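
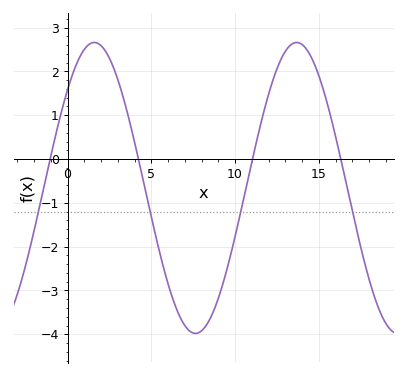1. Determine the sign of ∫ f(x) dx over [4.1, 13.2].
negative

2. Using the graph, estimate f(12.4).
2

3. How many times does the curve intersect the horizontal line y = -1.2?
4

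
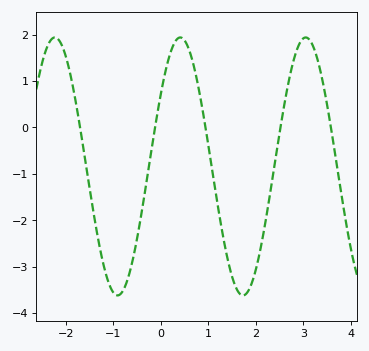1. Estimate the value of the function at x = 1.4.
-2.8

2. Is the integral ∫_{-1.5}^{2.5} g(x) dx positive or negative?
negative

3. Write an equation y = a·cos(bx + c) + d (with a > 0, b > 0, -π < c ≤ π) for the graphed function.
y = 2.78cos(2.38x - 0.98) - 0.84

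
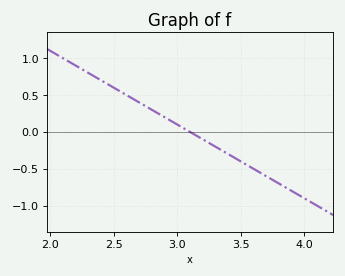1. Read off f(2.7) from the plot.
0.4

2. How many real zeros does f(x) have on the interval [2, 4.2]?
1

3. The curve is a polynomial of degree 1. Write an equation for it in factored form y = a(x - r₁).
y = -1(x - 3.1)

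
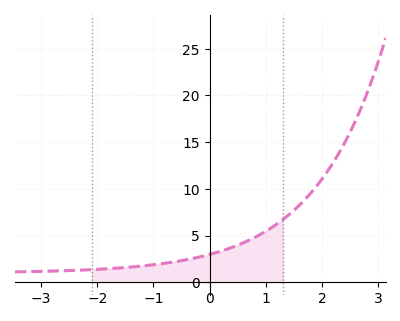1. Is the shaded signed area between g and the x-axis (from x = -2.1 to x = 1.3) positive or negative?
positive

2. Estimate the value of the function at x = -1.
2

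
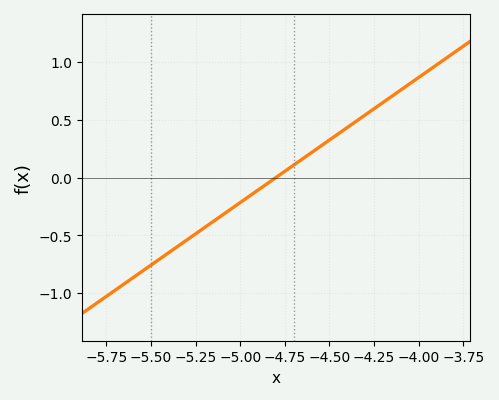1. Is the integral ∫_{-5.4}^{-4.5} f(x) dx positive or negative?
negative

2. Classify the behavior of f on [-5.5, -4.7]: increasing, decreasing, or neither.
increasing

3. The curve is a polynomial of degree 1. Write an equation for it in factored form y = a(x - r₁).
y = 1.08(x + 4.8)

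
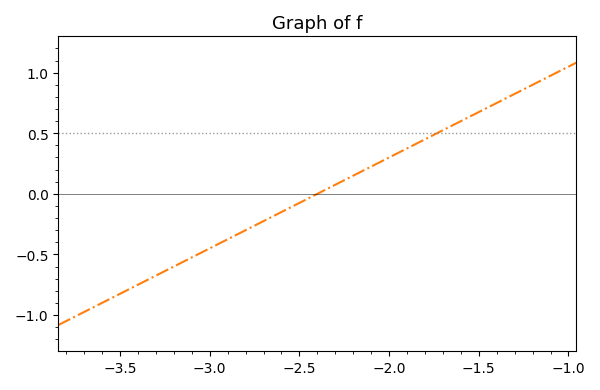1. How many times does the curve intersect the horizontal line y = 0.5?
1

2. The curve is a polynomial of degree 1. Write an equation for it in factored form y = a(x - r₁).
y = 0.75(x + 2.4)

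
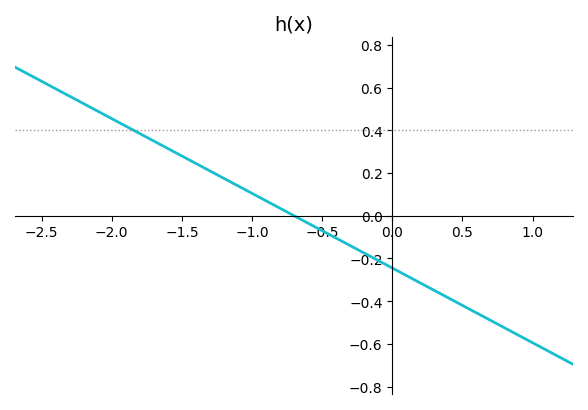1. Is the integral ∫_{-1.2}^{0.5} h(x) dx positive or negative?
negative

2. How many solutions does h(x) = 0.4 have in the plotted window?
1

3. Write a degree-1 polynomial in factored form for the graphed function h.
y = -0.35(x + 0.7)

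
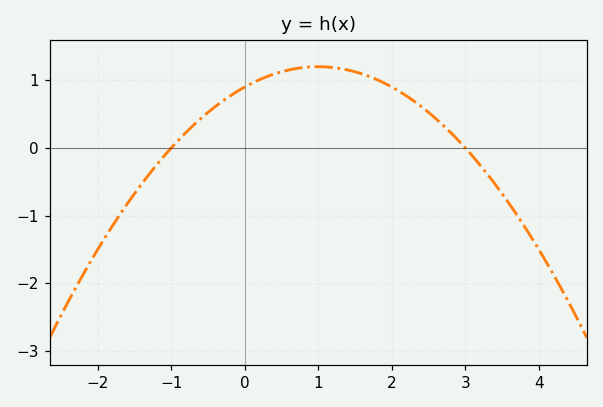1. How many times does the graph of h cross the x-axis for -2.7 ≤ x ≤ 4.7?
2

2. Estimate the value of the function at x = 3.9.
-1.3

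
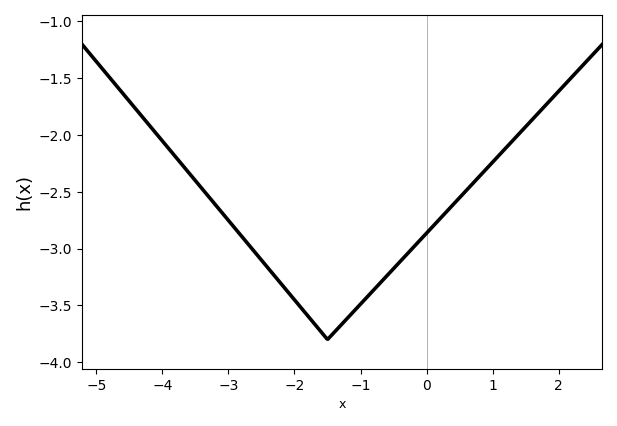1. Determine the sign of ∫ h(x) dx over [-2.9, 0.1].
negative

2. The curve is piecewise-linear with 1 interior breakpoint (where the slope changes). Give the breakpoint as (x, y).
(-1.5, -3.8)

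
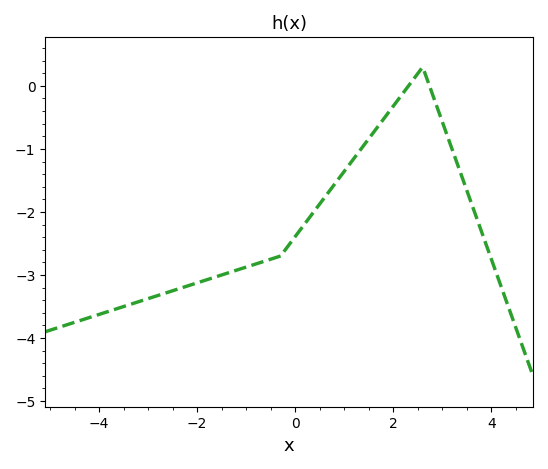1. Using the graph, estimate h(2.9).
-0.354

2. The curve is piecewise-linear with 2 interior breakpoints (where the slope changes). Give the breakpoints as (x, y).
(-0.3, -2.7); (2.6, 0.3)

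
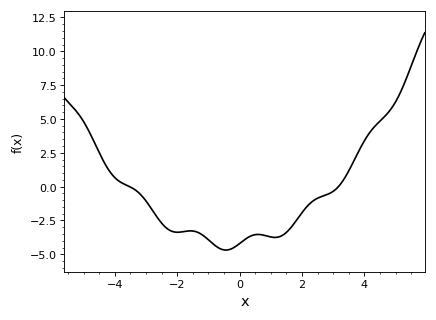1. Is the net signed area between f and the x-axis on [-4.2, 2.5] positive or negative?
negative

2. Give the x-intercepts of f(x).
-3.52, 3.17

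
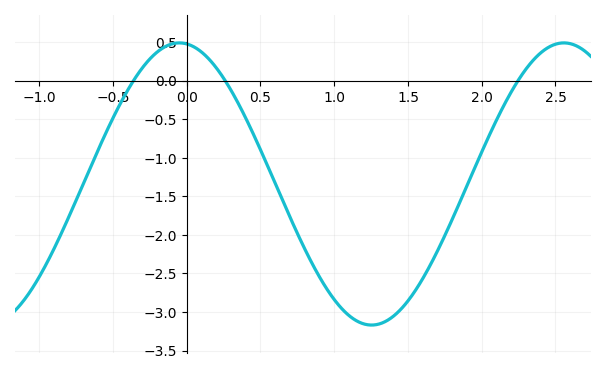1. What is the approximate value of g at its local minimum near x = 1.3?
-3.17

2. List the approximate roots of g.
-0.361, 0.261, 2.25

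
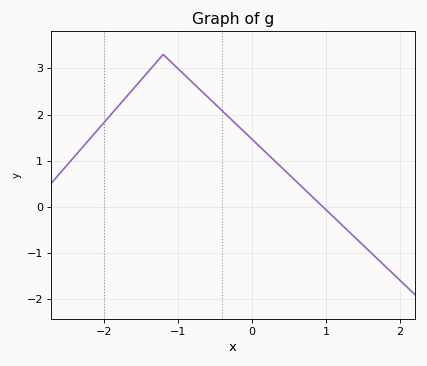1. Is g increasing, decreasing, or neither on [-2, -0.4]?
neither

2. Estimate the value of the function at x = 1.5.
-0.824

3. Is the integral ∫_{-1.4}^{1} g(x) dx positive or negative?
positive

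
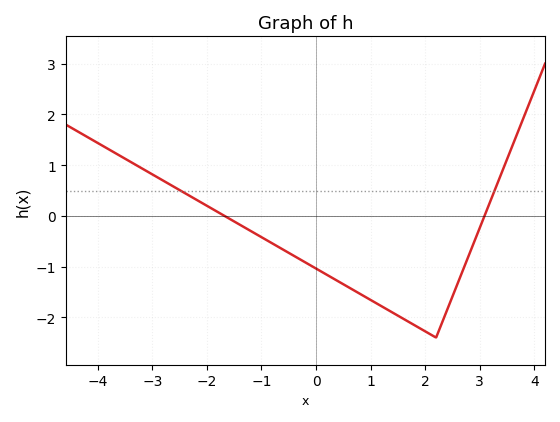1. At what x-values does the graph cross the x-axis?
-1.6, 3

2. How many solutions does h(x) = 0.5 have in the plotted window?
2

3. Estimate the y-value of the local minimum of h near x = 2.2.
-2.4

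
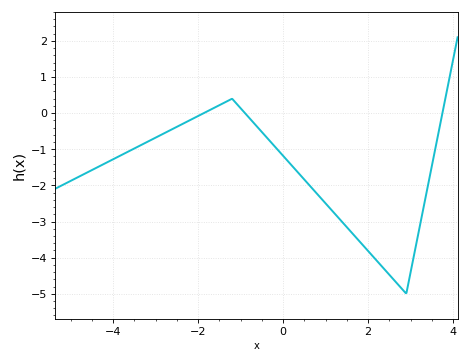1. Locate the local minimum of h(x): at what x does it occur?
2.8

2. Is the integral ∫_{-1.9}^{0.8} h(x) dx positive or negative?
negative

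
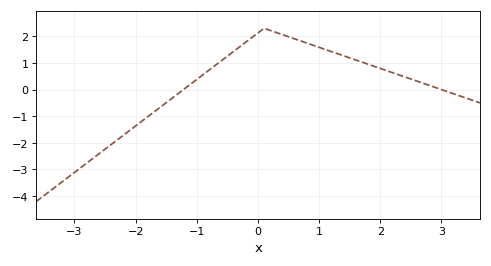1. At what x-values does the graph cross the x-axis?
-1.22, 3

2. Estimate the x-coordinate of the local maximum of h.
0.101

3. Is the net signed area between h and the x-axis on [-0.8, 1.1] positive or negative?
positive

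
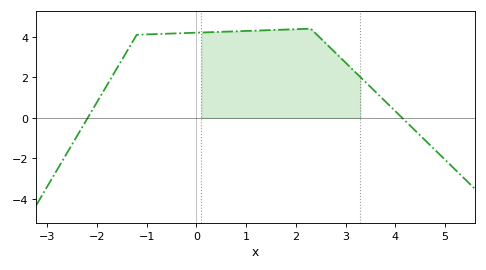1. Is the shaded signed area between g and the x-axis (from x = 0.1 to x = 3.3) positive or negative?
positive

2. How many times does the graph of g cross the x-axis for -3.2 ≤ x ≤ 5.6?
2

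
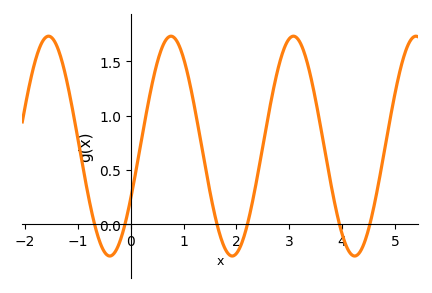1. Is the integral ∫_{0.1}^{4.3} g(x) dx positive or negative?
positive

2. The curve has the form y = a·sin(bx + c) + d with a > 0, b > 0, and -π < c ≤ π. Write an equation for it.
y = 1.01sin(2.71x - 0.492) + 0.72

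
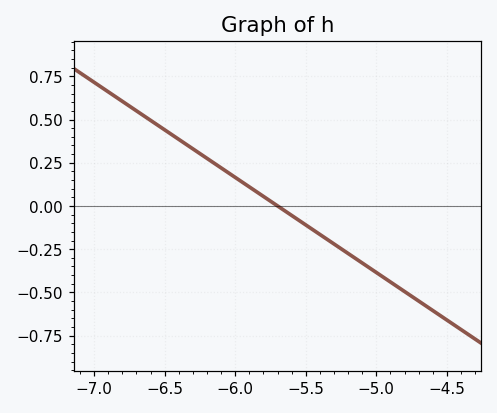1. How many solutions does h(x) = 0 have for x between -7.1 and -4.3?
1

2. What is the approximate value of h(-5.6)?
-0.06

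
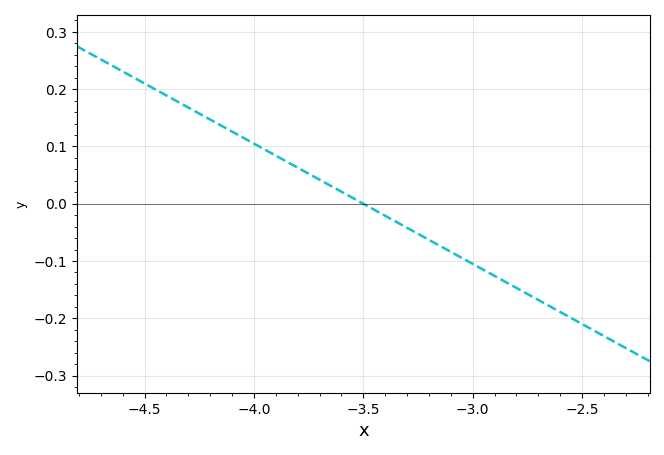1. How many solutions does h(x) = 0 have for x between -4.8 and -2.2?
1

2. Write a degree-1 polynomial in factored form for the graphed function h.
y = -0.21(x + 3.5)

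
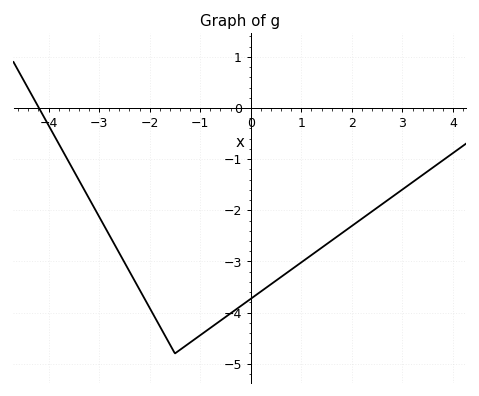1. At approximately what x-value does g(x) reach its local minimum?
-1.5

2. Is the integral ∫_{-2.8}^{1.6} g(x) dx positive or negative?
negative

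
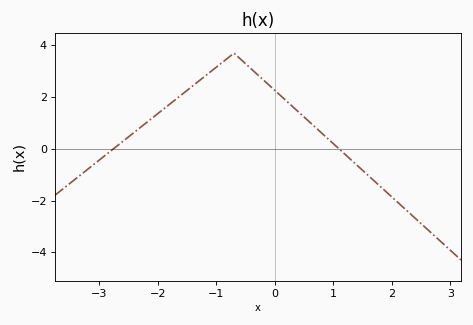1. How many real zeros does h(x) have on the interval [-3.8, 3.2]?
2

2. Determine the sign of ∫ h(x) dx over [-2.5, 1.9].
positive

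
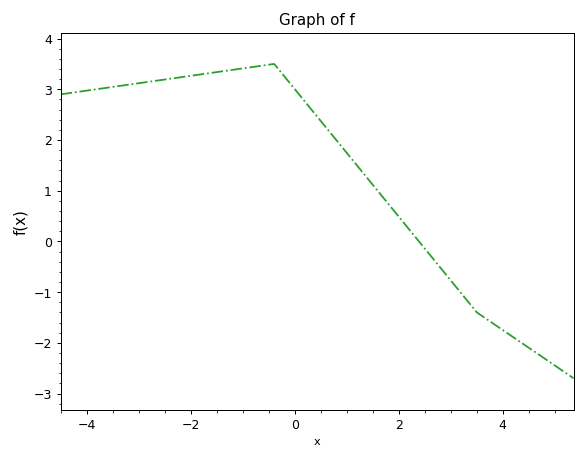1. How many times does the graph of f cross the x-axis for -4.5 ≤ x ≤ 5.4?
1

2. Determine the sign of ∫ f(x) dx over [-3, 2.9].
positive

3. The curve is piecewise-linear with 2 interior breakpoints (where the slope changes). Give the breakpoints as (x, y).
(-0.4, 3.5); (3.5, -1.4)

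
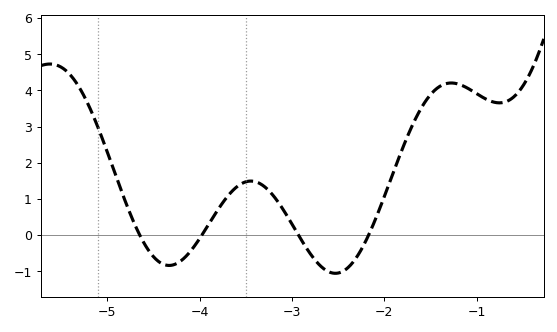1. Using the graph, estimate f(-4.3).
-0.834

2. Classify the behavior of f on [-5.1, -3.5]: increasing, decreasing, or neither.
neither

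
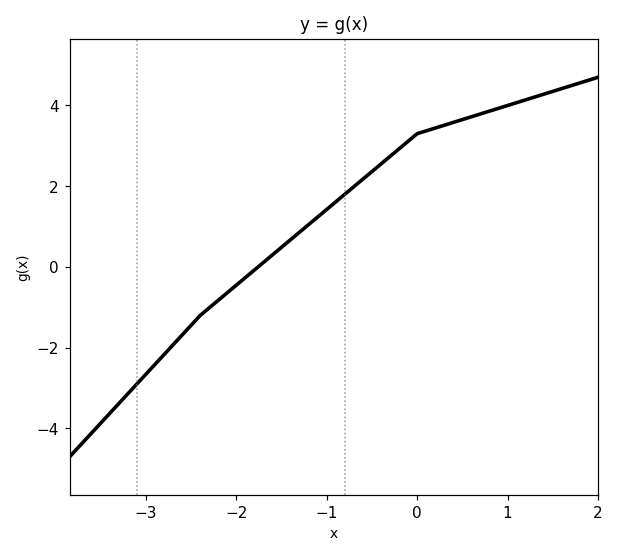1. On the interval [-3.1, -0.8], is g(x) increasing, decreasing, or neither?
increasing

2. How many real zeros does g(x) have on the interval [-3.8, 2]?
1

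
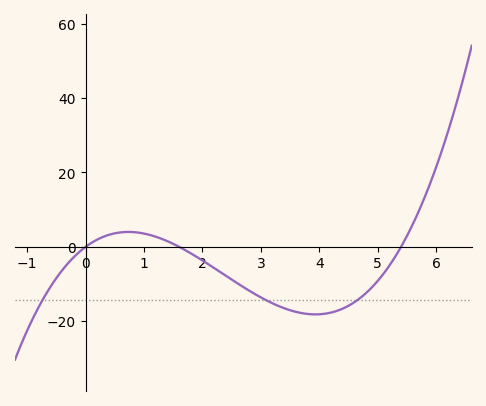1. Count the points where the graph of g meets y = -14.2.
3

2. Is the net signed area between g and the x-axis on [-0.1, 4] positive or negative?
negative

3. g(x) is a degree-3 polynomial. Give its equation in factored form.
y = 1.35(x - 0)(x - 1.6)(x - 5.4)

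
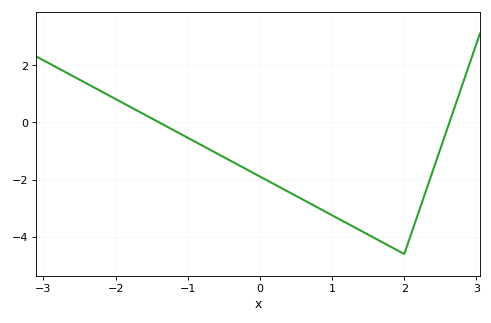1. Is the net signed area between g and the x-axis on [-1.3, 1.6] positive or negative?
negative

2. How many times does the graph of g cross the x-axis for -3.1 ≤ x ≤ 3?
2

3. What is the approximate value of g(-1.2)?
-0.27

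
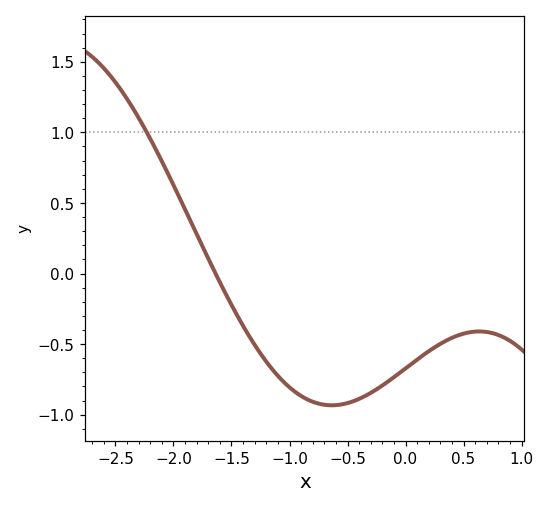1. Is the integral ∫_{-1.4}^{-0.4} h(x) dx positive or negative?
negative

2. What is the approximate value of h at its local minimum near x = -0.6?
-0.934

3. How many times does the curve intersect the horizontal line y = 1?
1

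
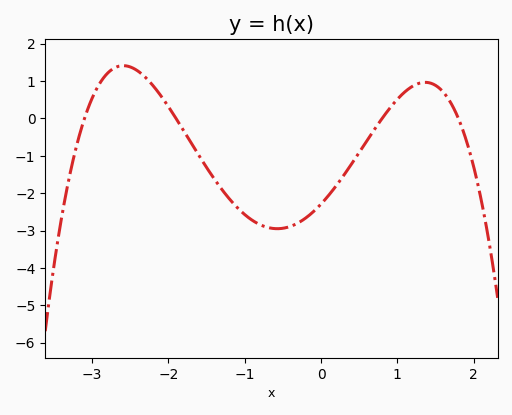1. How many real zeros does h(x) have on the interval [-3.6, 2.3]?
4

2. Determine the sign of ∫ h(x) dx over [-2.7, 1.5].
negative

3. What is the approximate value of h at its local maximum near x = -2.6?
1.41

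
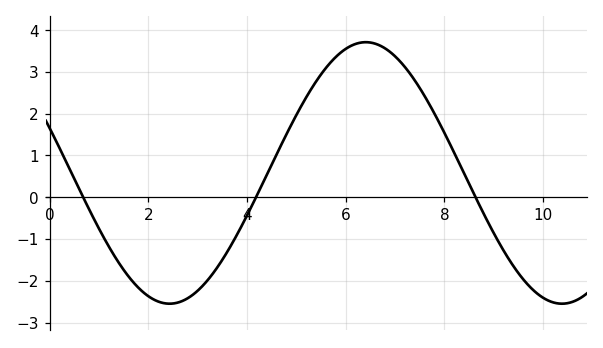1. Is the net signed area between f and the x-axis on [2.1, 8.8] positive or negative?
positive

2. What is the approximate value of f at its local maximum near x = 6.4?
3.71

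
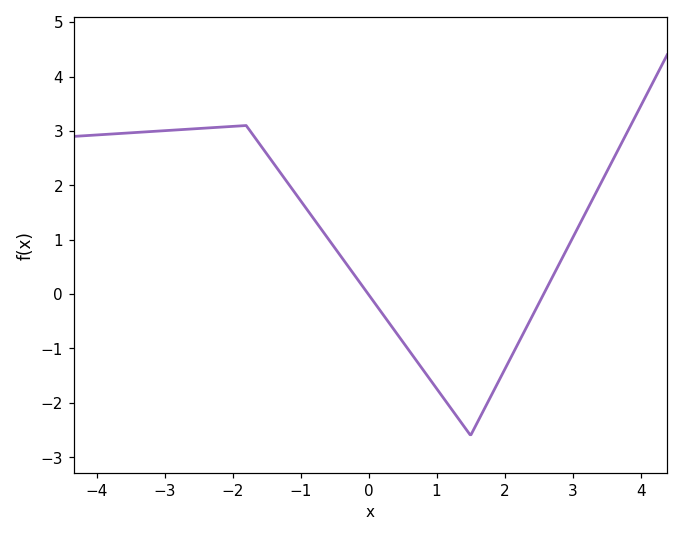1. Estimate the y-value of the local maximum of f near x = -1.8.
3.1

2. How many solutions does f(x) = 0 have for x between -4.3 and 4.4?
2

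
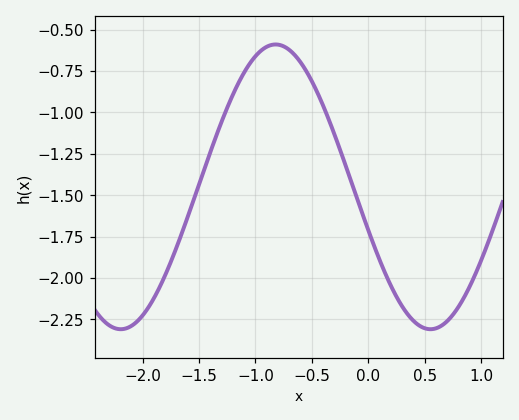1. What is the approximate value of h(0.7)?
-2.26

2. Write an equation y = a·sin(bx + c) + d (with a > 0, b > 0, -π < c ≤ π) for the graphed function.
y = 0.86sin(2.3x - 2.8) - 1.45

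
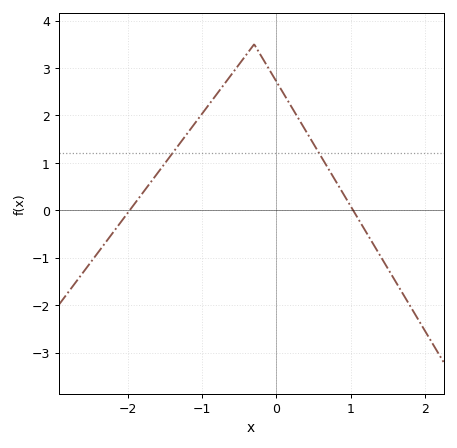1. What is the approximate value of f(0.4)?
1.7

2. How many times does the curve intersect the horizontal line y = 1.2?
2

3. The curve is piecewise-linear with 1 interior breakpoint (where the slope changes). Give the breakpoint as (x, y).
(-0.3, 3.5)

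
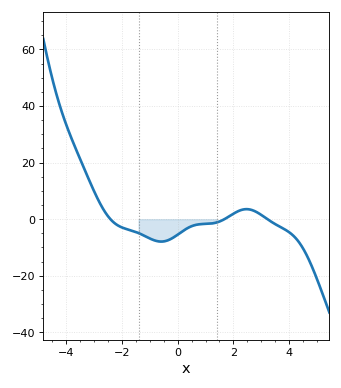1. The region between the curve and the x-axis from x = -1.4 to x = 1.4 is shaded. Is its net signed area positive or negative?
negative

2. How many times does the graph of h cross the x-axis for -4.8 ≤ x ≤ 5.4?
3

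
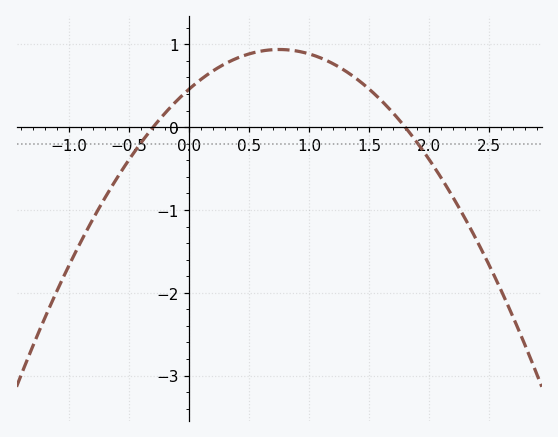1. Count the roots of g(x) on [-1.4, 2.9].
2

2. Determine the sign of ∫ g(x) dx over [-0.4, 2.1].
positive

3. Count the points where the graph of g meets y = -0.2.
2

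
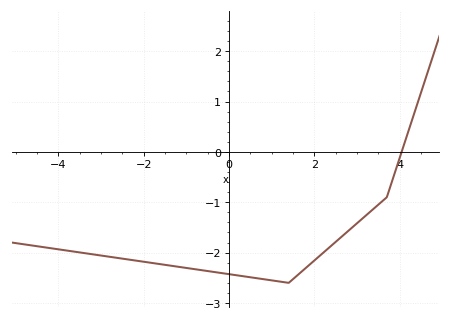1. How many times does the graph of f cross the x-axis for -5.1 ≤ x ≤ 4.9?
1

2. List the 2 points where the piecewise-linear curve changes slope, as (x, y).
(1.4, -2.6); (3.7, -0.9)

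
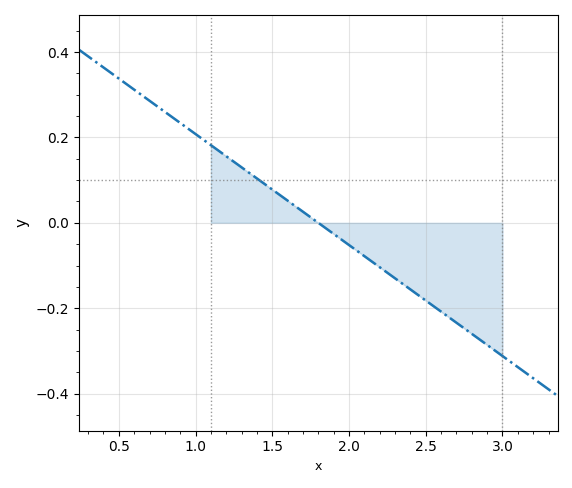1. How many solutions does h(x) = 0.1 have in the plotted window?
1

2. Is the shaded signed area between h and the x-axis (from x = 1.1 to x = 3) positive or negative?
negative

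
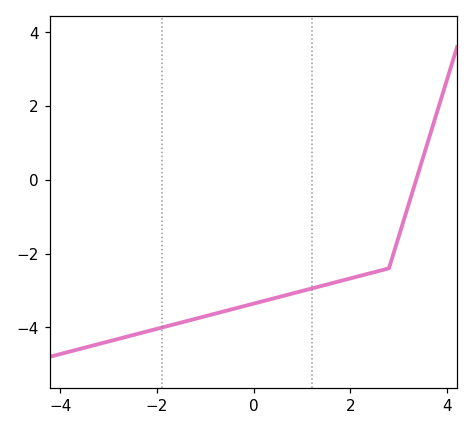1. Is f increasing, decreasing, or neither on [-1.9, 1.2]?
increasing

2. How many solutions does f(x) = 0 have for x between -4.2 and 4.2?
1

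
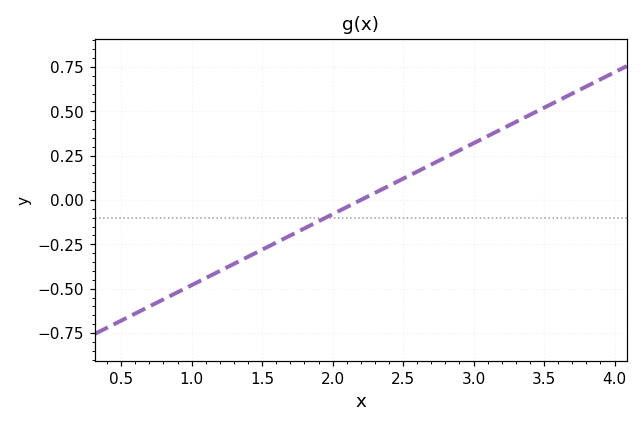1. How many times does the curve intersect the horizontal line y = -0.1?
1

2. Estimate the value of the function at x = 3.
0.32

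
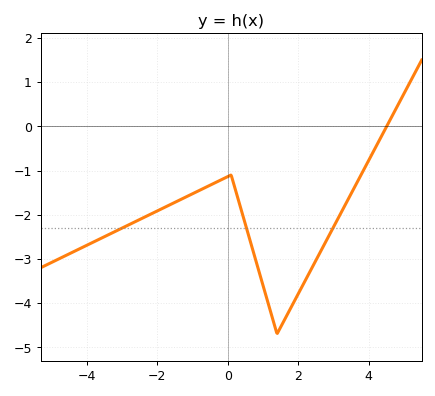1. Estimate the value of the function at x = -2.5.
-2.1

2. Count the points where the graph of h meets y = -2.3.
3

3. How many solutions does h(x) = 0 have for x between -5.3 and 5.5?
1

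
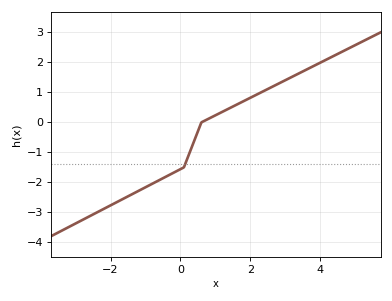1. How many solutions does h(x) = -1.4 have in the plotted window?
1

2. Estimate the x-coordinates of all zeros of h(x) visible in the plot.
0.6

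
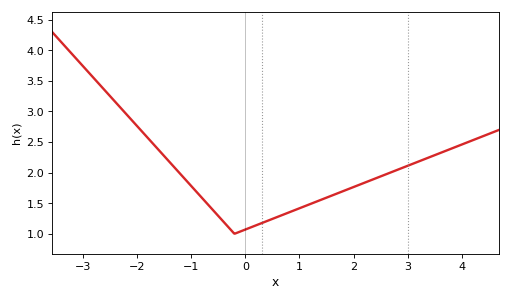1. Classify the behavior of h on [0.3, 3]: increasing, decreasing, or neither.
increasing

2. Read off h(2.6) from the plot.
1.97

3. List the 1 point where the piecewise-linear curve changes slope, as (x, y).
(-0.2, 1)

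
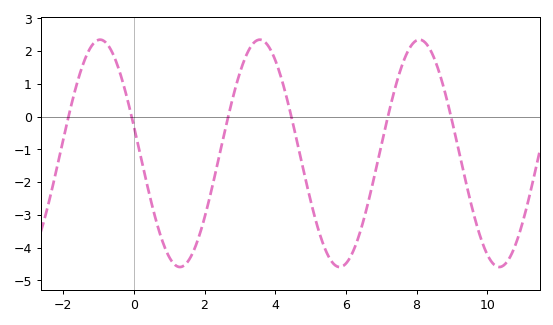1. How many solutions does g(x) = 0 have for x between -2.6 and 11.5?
6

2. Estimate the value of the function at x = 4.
1.73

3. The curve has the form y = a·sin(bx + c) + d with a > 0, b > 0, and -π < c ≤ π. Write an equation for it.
y = 3.47sin(1.39x + 2.9) - 1.12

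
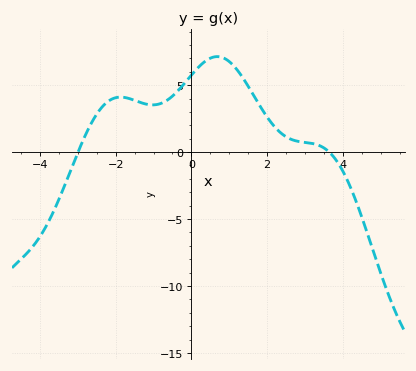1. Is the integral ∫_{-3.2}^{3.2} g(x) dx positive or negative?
positive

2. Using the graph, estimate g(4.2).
-2.5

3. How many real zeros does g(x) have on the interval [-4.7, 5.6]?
2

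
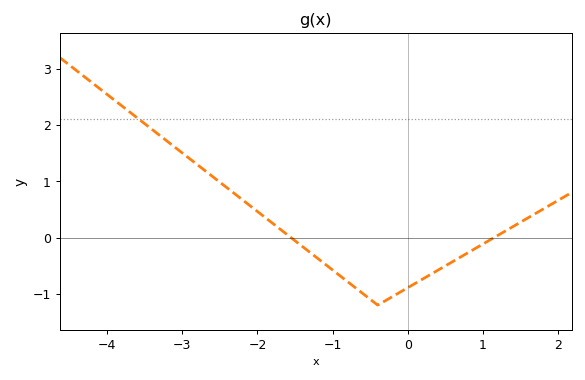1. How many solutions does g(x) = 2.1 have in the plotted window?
1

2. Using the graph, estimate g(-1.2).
-0.368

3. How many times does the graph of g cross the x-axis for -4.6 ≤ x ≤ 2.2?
2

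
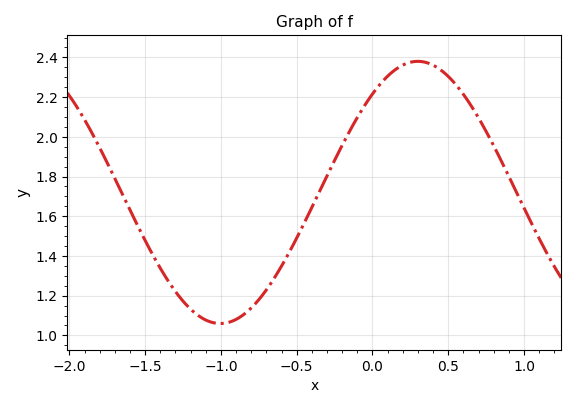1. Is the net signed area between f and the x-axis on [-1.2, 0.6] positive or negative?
positive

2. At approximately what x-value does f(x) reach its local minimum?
-1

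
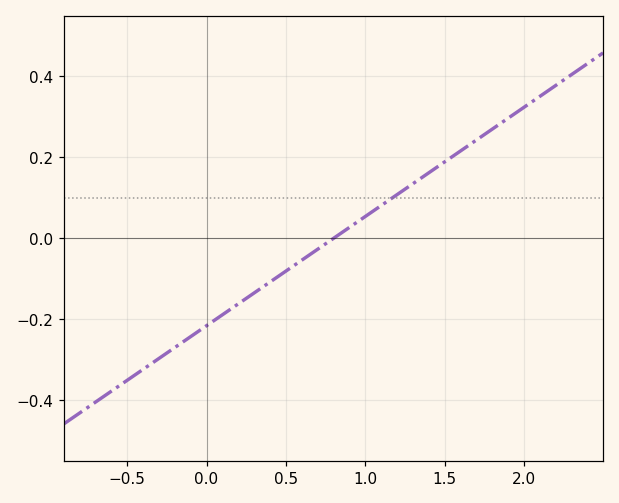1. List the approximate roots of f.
0.8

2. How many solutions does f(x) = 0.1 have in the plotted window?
1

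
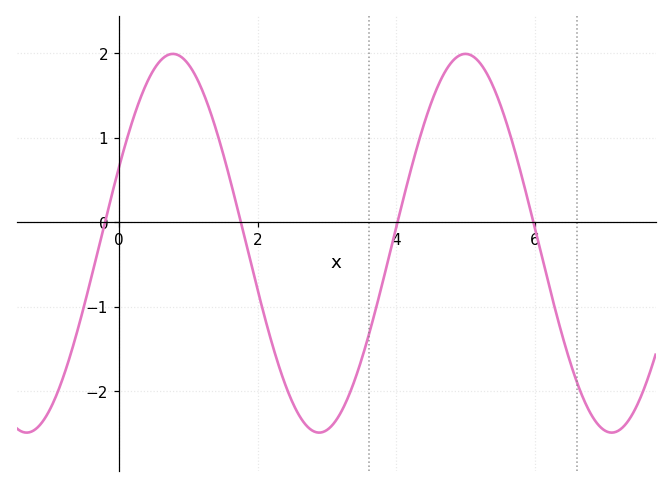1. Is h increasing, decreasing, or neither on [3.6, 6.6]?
neither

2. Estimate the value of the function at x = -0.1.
0.33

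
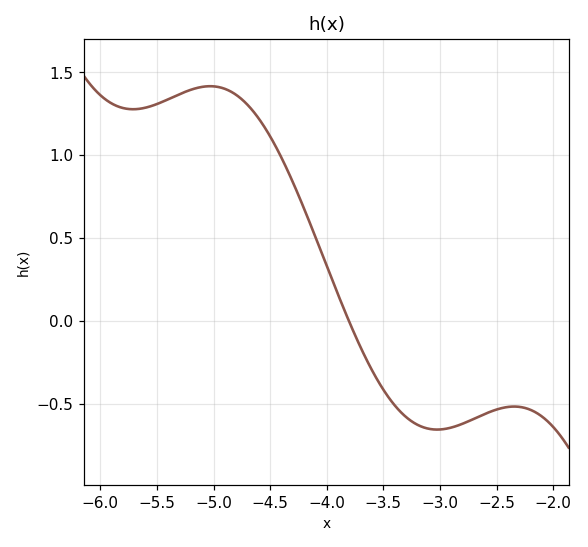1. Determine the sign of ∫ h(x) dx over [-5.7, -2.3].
positive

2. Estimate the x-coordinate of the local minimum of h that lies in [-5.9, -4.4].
-5.7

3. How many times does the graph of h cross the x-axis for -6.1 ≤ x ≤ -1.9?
1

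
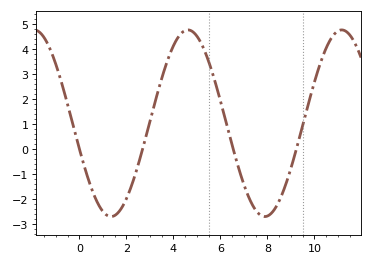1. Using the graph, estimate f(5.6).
3.23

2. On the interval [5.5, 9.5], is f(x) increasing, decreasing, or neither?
neither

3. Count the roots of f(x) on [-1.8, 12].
4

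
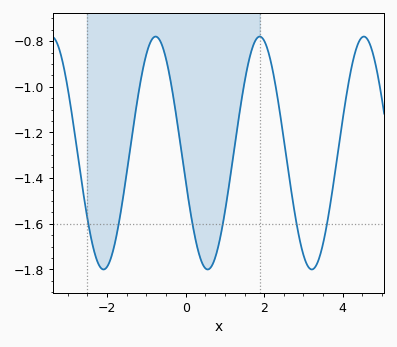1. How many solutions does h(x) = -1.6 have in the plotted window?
6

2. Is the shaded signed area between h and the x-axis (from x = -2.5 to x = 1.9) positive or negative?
negative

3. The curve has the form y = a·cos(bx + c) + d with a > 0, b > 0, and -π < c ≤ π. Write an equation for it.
y = 0.51cos(2.37x + 1.81) - 1.29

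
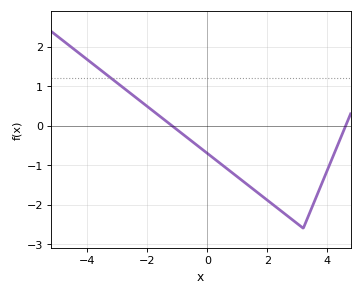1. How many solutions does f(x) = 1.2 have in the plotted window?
1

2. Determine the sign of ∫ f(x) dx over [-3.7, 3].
negative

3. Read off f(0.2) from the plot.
-0.817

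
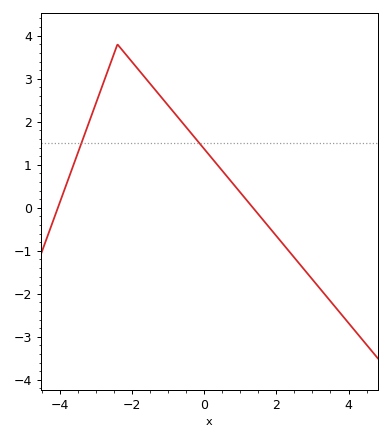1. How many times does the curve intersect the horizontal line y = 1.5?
2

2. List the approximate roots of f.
-4, 1.4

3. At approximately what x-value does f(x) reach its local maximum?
-2.4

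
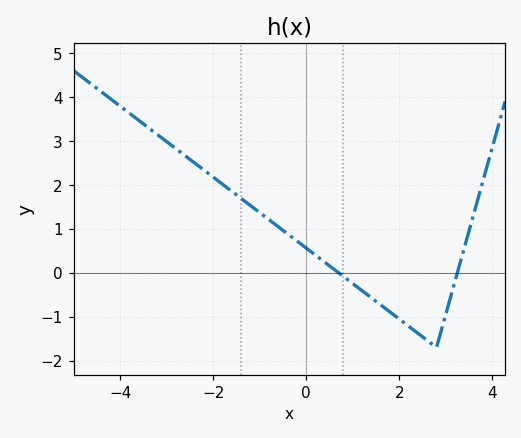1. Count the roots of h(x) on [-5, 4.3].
2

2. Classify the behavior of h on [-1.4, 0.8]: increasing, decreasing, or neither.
decreasing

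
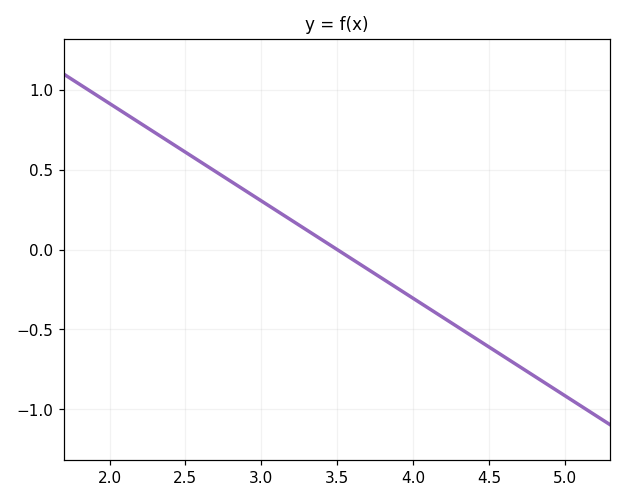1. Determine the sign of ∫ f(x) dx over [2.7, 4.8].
negative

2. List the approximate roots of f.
3.5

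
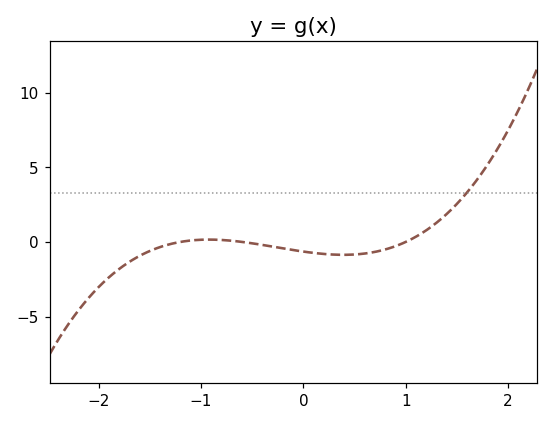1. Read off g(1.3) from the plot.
1.5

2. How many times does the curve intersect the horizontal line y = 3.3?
1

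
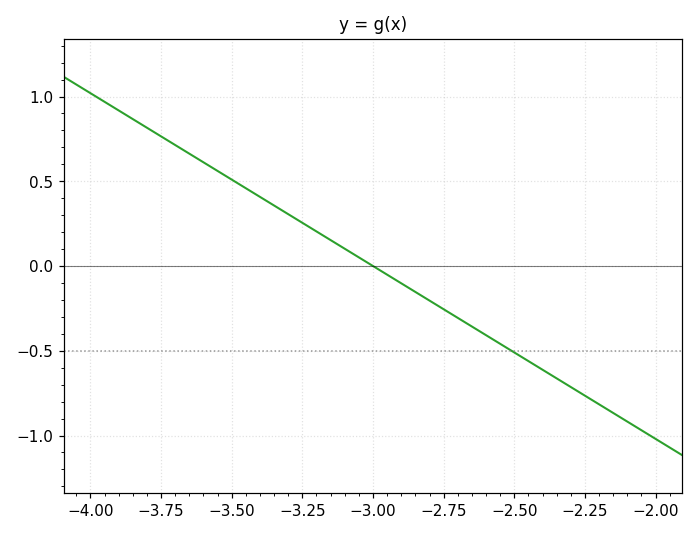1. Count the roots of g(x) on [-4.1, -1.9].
1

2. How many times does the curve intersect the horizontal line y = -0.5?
1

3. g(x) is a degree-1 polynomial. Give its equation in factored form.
y = -1.02(x + 3)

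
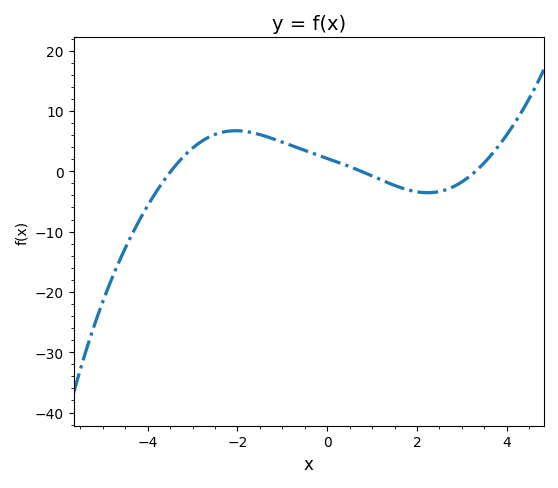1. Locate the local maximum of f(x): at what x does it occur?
-2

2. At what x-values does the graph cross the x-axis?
-3.4, 0.8, 3.4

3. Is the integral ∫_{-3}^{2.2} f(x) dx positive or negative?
positive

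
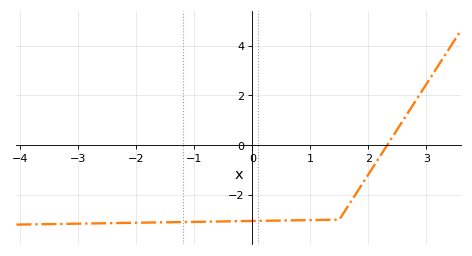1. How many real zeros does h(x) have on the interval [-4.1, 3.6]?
1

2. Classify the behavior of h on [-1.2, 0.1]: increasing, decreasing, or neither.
increasing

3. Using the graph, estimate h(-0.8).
-3.08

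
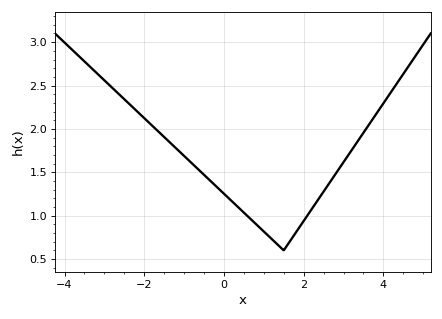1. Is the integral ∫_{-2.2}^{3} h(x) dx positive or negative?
positive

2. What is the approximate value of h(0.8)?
0.905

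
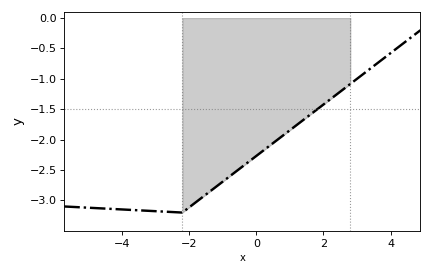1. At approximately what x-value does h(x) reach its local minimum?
-2.2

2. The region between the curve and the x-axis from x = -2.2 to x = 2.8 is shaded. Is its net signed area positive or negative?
negative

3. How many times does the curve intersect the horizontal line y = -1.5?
1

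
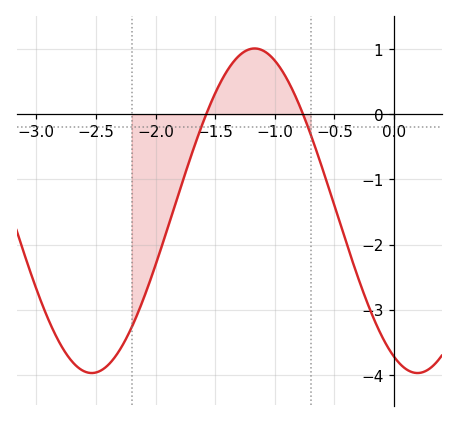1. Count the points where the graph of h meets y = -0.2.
2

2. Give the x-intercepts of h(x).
-1.58, -0.764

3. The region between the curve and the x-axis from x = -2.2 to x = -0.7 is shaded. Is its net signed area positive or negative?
negative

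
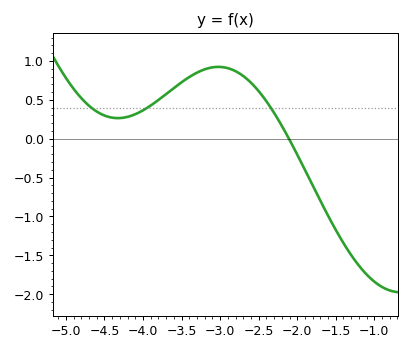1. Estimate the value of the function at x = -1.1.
-1.75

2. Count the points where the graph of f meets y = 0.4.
3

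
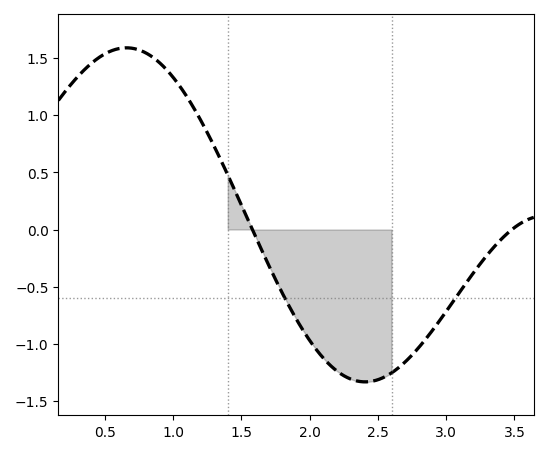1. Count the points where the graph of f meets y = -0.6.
2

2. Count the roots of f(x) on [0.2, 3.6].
2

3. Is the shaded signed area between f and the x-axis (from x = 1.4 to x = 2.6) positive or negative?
negative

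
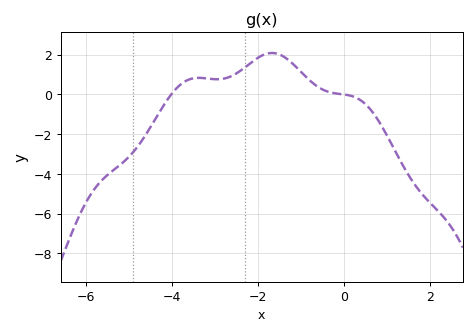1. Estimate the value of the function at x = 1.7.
-4.68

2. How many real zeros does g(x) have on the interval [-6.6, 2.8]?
2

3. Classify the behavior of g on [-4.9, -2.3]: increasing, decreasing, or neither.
neither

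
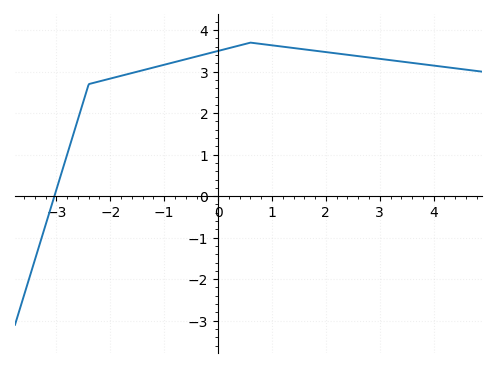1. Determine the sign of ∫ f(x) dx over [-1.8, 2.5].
positive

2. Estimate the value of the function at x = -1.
3.2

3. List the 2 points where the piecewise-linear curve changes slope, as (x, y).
(-2.4, 2.7); (0.6, 3.7)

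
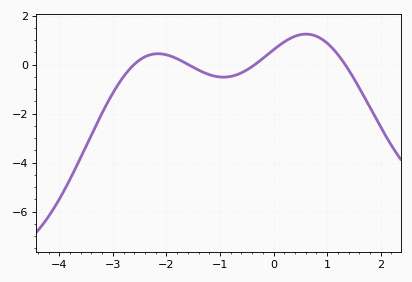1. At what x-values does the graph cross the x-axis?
-2.6, -1.6, -0.3, 1.3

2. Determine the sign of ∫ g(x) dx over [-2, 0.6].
positive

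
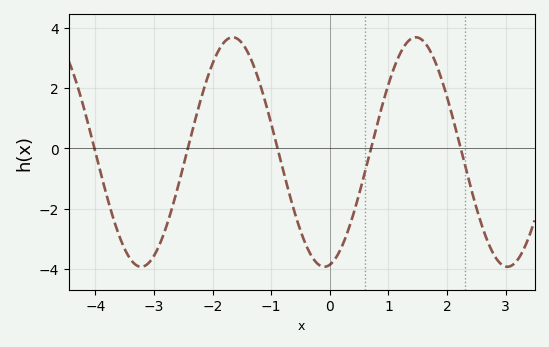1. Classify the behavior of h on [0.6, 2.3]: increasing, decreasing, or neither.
neither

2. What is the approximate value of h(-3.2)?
-4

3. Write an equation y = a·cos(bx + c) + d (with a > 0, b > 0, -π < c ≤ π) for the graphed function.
y = 3.8cos(2x - 3) - 0.12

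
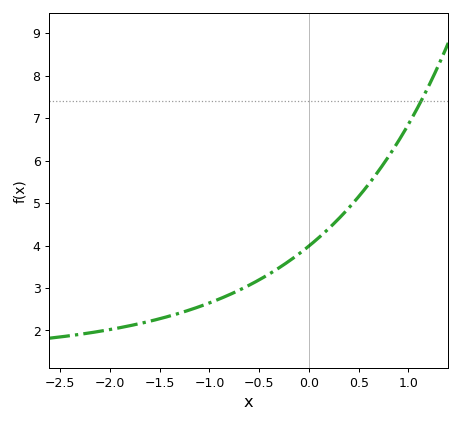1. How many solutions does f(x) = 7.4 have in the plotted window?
1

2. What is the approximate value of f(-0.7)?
2.95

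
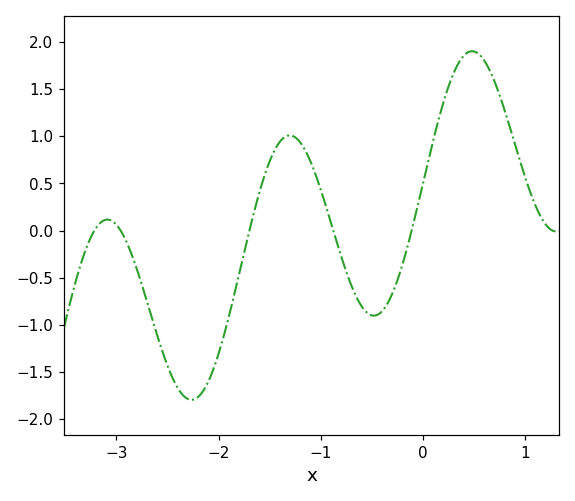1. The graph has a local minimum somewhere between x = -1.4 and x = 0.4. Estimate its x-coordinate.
-0.5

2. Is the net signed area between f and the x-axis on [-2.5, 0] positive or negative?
negative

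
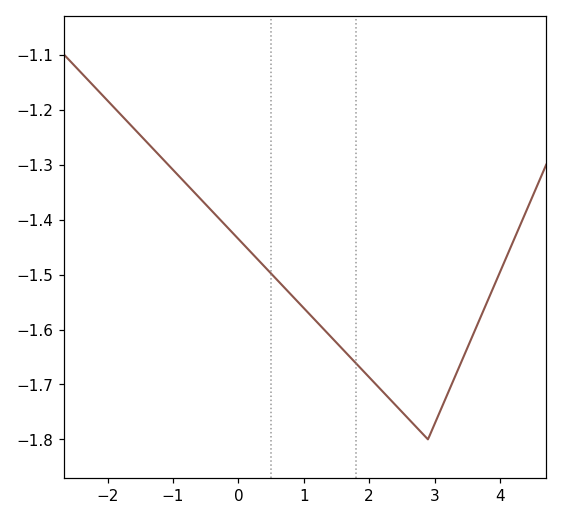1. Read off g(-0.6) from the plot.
-1.36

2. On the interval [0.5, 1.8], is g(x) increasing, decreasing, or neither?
decreasing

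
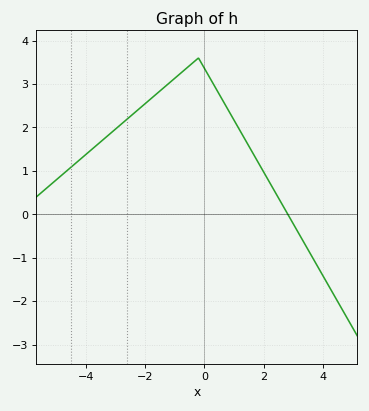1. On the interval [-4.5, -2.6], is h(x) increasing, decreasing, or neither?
increasing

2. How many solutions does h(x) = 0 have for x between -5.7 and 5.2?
1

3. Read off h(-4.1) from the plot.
1.32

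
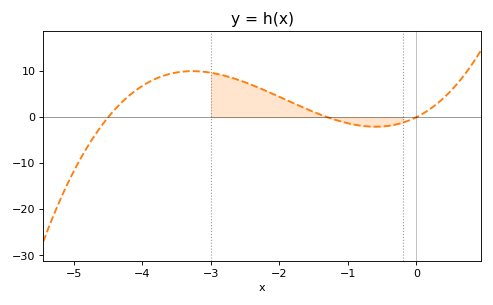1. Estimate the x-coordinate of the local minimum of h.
-0.597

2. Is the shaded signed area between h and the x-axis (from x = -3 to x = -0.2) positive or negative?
positive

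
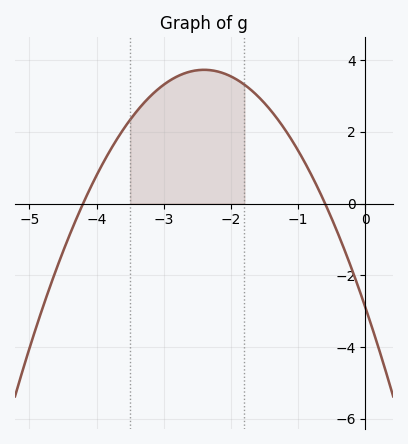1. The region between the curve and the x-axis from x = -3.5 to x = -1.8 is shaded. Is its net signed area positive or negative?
positive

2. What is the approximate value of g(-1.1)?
1.8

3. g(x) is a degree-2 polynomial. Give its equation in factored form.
y = -1.15(x + 4.2)(x + 0.6)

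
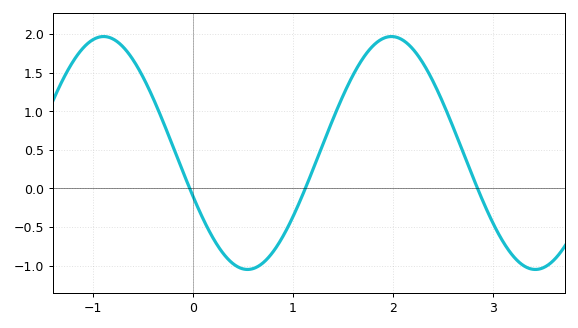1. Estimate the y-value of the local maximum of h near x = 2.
1.95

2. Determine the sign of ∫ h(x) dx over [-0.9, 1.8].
positive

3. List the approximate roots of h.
0, 1.1, 2.8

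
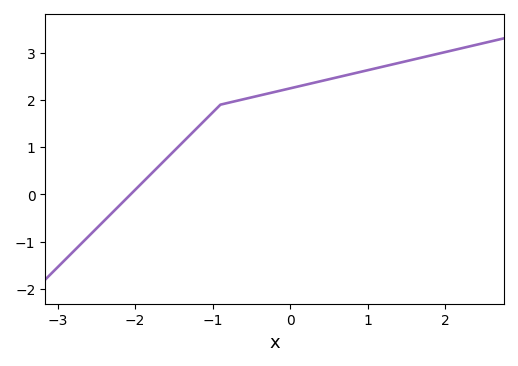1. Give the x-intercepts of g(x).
-2.06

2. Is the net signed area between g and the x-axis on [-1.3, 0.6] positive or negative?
positive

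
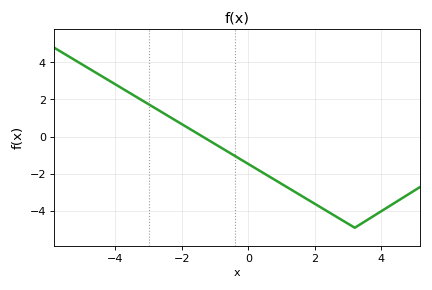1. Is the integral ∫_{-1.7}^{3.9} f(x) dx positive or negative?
negative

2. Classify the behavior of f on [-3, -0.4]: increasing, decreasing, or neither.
decreasing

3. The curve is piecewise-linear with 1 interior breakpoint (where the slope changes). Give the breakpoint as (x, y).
(3.2, -4.9)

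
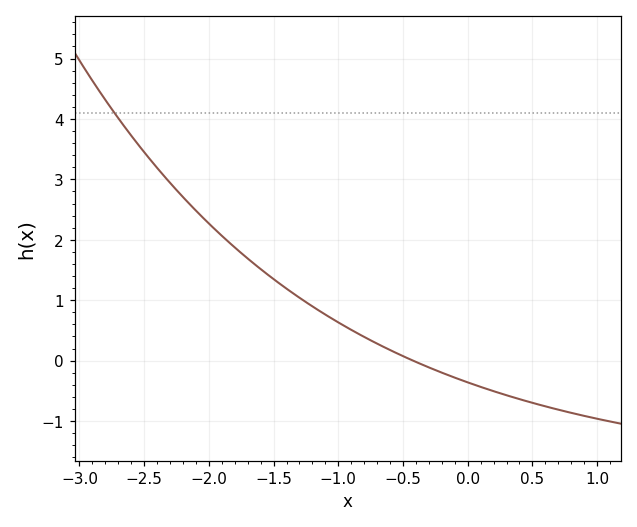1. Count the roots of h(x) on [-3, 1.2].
1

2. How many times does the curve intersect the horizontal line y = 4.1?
1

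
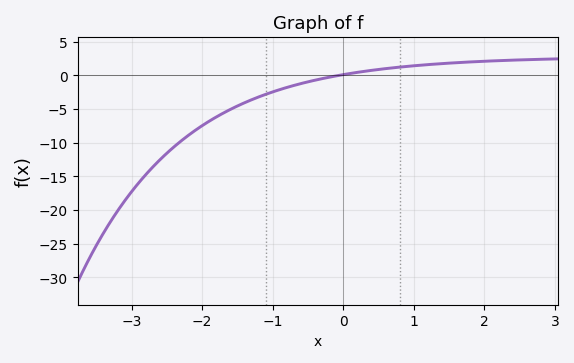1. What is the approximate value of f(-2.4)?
-10.6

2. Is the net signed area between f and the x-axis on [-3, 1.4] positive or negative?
negative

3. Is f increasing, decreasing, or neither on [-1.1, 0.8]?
increasing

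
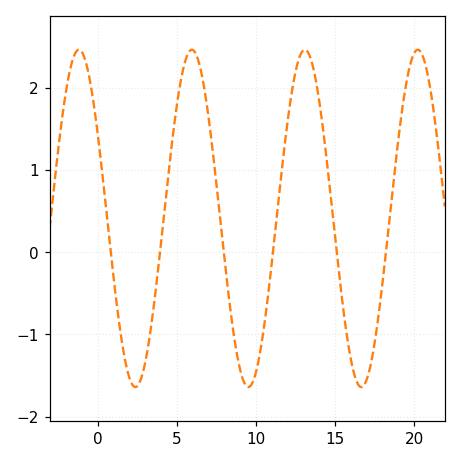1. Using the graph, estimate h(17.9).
-0.514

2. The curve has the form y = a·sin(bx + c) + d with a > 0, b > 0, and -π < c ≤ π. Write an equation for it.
y = 2.05sin(0.88x + 2.63) + 0.41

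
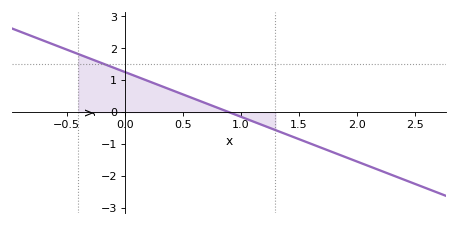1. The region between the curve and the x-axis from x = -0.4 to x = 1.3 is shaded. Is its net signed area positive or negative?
positive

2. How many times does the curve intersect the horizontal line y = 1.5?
1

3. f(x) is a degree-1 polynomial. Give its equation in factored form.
y = -1.4(x - 0.9)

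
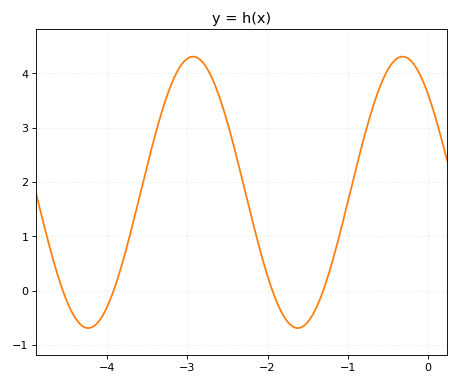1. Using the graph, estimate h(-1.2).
0.5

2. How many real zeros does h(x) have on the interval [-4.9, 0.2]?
4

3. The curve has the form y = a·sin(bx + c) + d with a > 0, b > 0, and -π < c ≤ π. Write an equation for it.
y = 2.5sin(2.4x + 2.3) + 1.81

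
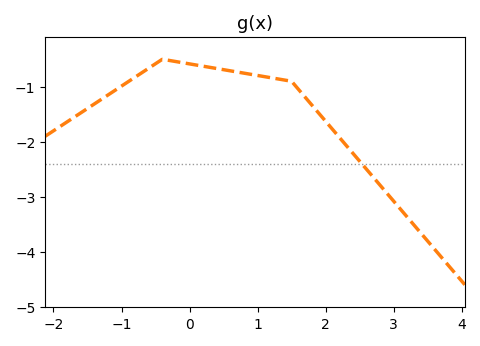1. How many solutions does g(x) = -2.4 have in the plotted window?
1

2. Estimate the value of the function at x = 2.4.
-2.21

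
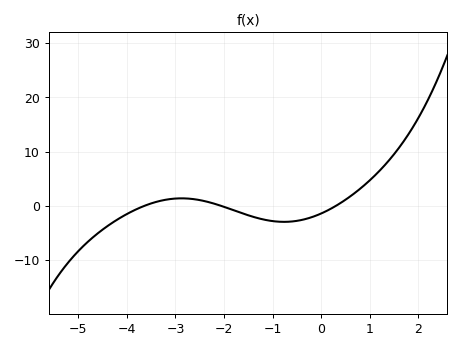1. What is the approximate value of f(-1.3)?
-2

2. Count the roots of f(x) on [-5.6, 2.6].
3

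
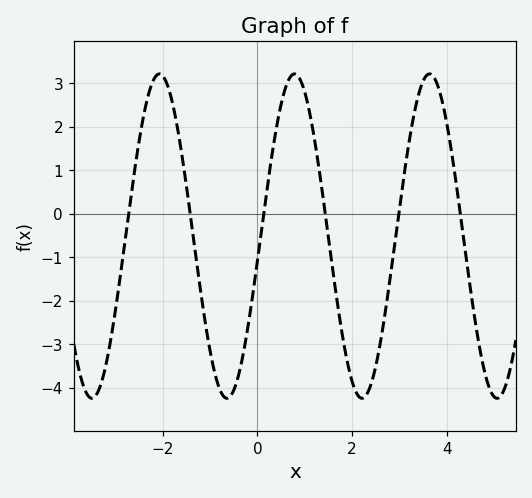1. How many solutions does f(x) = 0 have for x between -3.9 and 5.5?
6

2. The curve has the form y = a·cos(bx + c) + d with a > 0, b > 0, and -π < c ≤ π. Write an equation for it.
y = 3.73cos(2.2x - 1.7) - 0.51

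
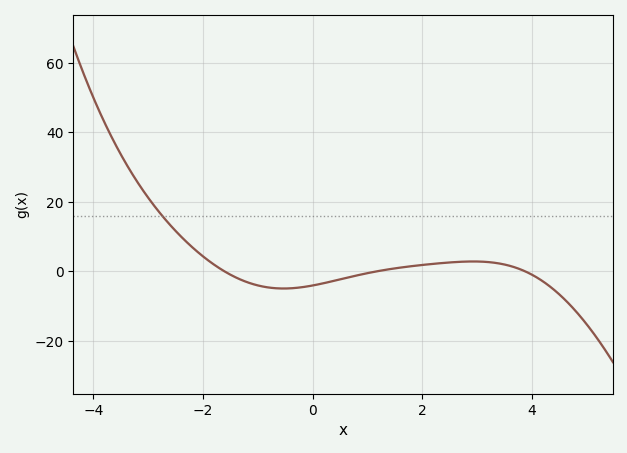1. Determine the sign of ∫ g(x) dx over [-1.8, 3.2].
negative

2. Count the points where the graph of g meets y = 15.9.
1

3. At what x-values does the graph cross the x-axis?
-1.6, 1.16, 3.89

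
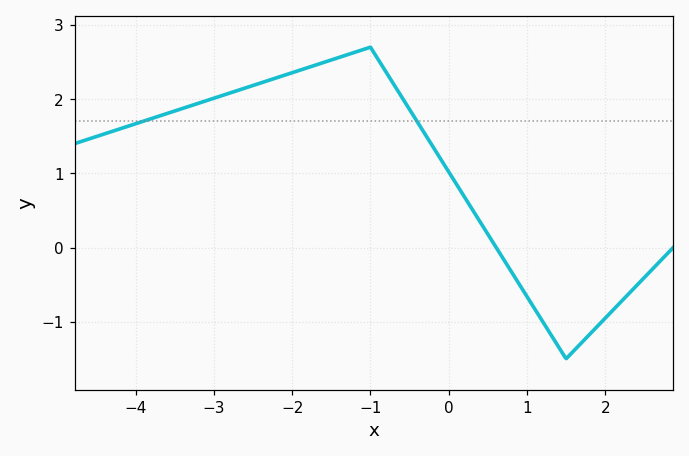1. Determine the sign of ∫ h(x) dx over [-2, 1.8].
positive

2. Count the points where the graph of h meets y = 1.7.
2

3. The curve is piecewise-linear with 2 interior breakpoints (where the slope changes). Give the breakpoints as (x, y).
(-1, 2.7); (1.5, -1.5)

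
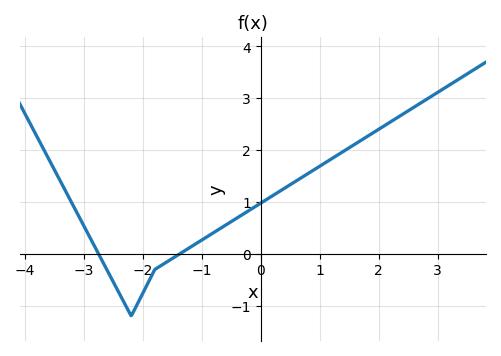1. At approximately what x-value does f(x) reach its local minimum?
-2.2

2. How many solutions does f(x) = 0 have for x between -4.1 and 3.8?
2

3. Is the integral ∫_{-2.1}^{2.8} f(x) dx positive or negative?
positive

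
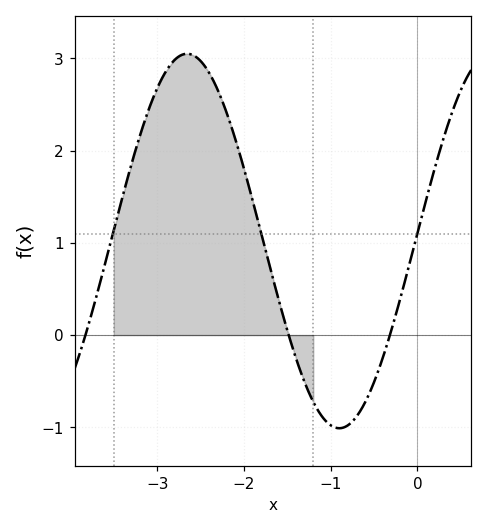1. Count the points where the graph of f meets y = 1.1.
3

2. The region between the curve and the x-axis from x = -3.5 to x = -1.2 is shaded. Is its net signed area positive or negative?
positive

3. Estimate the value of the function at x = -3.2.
2.16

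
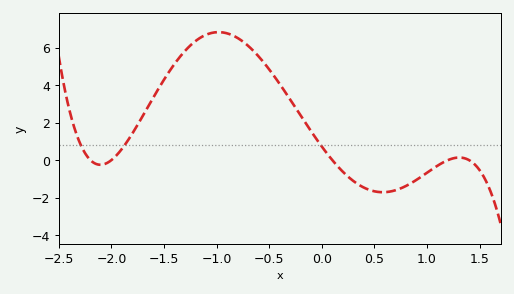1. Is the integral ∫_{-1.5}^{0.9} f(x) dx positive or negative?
positive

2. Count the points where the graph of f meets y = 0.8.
3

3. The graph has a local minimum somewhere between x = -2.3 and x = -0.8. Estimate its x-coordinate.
-2.1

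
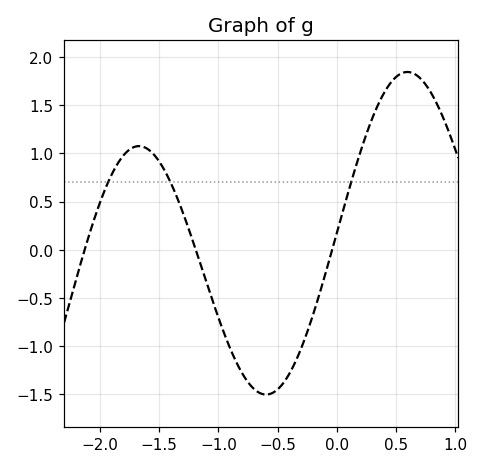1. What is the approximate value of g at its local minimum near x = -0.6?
-1.5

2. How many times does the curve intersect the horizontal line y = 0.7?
3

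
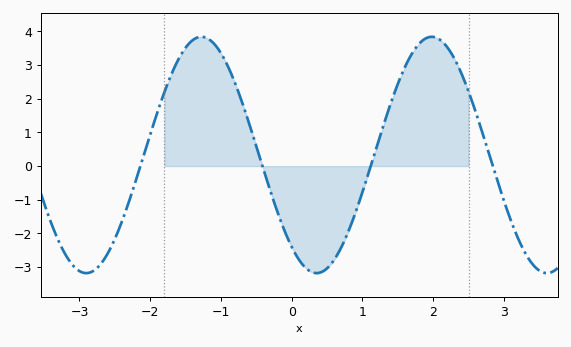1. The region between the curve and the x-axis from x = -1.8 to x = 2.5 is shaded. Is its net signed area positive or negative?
positive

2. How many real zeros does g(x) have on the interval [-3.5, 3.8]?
4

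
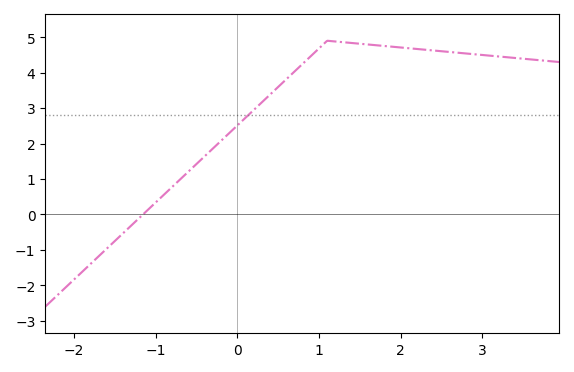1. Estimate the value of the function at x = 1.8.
4.8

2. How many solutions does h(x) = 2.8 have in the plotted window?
1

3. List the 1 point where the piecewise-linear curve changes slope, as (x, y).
(1.1, 4.9)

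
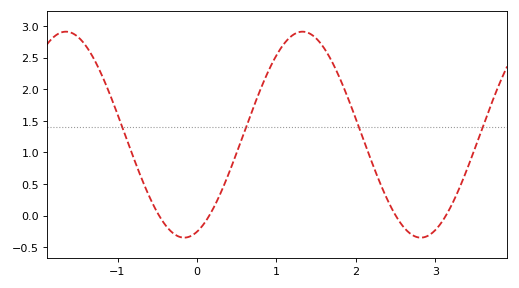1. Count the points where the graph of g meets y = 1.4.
4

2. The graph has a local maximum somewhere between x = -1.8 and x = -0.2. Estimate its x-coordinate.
-1.65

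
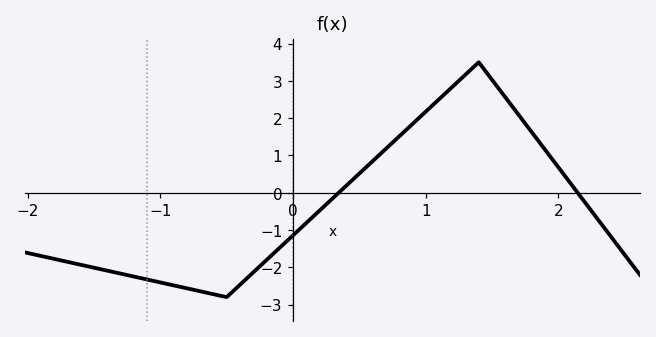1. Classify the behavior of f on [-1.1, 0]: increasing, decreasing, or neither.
neither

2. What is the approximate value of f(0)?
-1.1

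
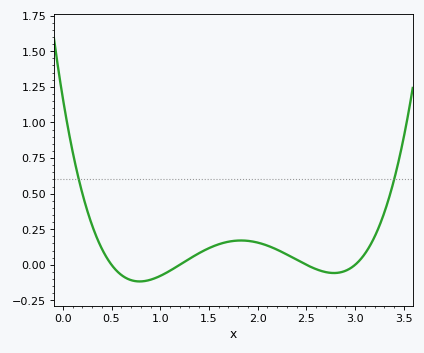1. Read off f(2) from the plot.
0.156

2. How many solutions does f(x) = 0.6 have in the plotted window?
2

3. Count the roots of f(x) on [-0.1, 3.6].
4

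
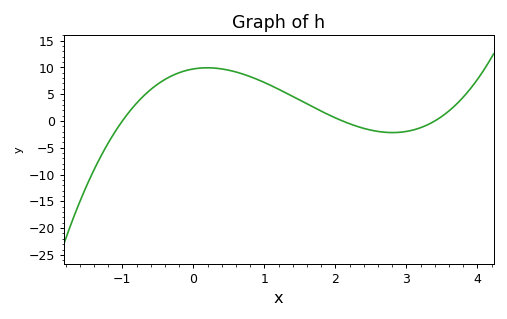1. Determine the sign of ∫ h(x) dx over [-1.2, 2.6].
positive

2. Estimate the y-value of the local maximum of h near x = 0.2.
10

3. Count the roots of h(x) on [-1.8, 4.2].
3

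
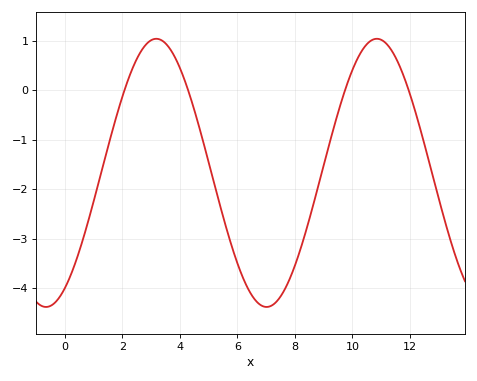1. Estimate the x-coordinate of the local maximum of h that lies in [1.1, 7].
3.18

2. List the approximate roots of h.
2.08, 4.29, 9.74, 12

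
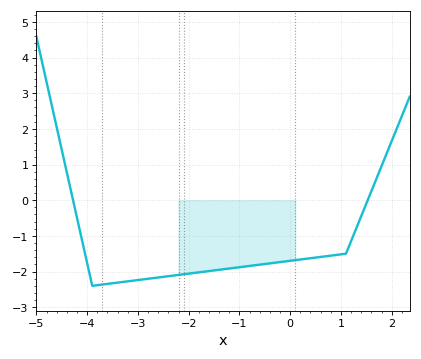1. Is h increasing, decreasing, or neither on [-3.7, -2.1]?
increasing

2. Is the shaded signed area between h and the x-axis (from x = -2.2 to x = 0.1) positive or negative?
negative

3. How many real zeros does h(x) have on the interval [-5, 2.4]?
2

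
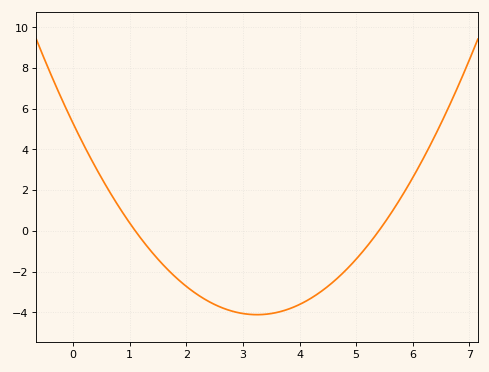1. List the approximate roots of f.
1.1, 5.4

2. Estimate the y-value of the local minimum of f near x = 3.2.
-4.11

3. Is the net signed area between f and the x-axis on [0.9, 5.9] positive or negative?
negative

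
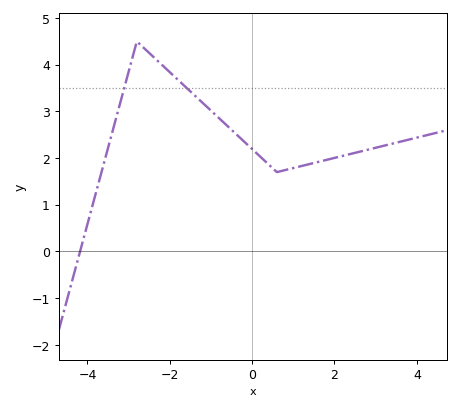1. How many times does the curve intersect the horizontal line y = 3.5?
2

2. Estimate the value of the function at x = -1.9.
3.8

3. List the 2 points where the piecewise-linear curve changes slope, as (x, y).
(-2.8, 4.5); (0.6, 1.7)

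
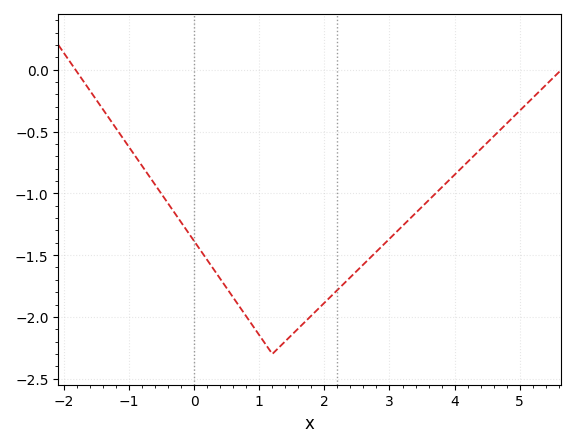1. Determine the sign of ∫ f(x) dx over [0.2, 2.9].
negative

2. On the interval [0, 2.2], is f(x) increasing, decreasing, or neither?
neither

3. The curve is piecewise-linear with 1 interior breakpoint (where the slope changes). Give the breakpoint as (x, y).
(1.2, -2.3)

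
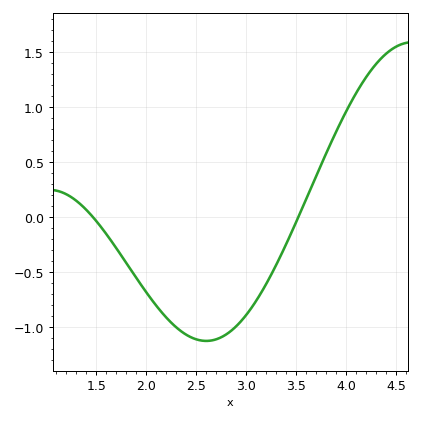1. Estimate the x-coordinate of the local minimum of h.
2.6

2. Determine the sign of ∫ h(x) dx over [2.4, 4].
negative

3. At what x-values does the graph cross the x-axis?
1.45, 3.5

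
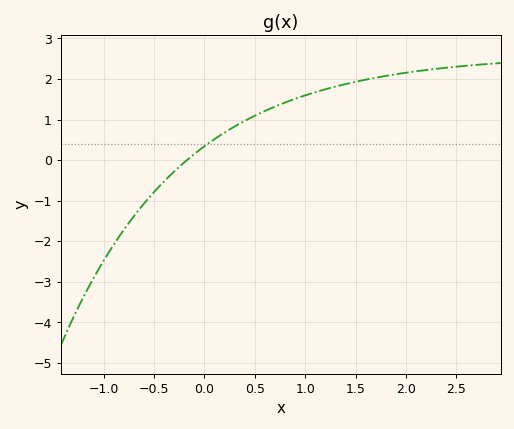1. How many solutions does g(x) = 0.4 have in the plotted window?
1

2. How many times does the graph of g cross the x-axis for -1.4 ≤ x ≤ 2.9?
1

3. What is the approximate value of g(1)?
1.6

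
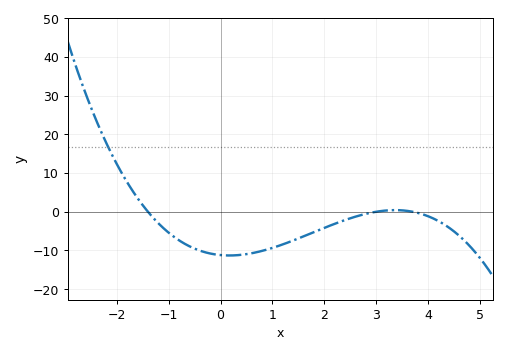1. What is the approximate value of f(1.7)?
-6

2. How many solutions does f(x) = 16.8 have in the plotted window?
1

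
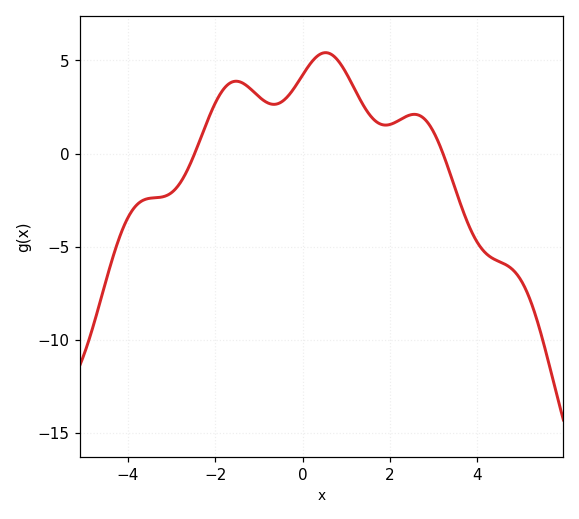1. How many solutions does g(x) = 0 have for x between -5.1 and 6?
2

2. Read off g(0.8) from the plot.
5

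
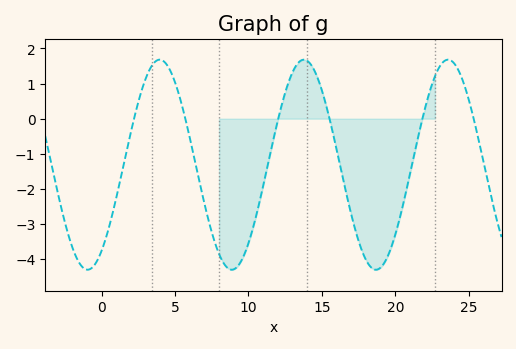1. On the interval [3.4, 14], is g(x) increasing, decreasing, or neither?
neither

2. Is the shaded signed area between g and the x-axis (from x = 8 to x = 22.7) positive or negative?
negative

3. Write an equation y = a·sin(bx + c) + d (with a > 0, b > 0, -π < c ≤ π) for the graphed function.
y = 2.99sin(0.64x - 0.96) - 1.31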